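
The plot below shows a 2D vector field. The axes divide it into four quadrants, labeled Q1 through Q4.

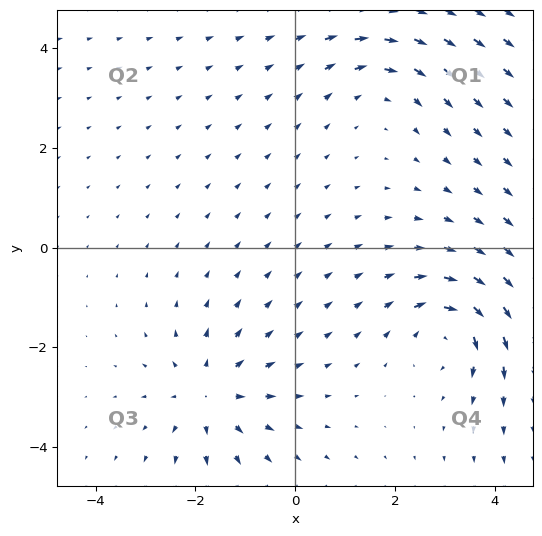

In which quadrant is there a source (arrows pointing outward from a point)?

The source sits at approximately (-1.7, -2.9), which lies in quadrant Q3. The divergence there is about +4, positive as expected for a source.

Q3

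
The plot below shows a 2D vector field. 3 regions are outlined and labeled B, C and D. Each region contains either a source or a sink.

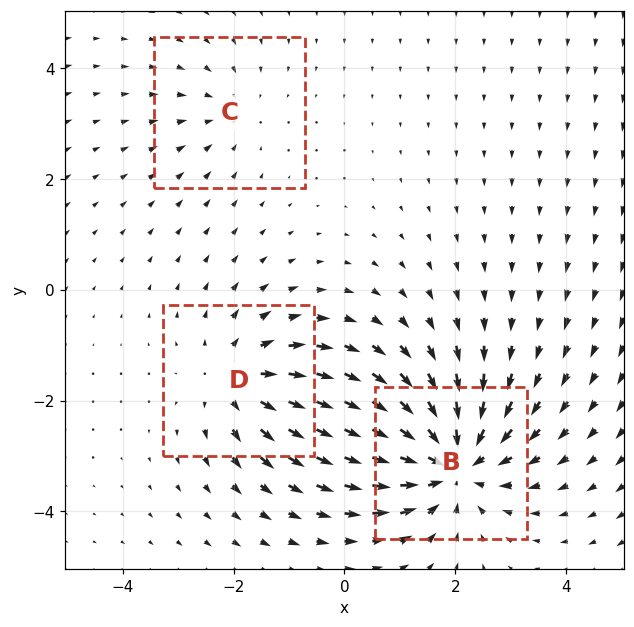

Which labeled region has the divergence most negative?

B

Divergence at each region's feature centre — B: about -5, C: about -2, D: about +3. Region B is most negative.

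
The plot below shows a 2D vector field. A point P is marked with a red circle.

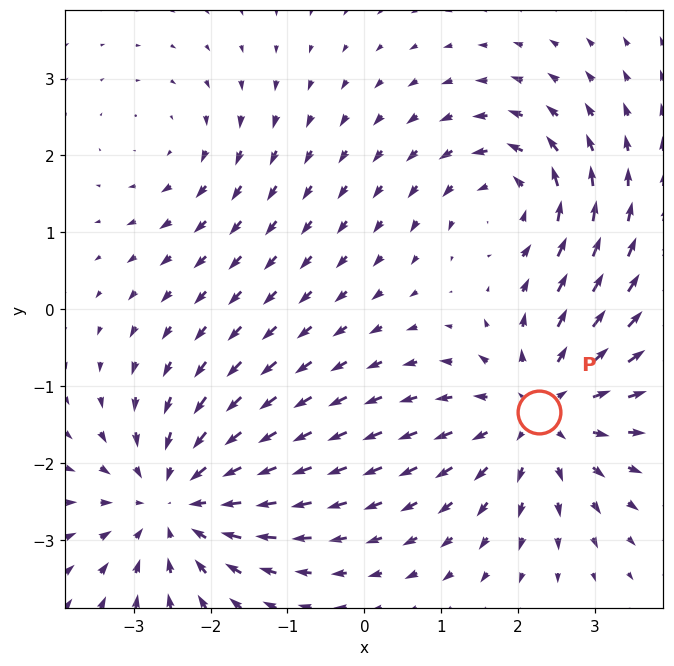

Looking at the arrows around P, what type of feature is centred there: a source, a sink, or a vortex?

At P (2.3, -1.3) the arrows spread outward. Divergence about +4, curl ≈0 — positive divergence with near-zero curl is a source.

source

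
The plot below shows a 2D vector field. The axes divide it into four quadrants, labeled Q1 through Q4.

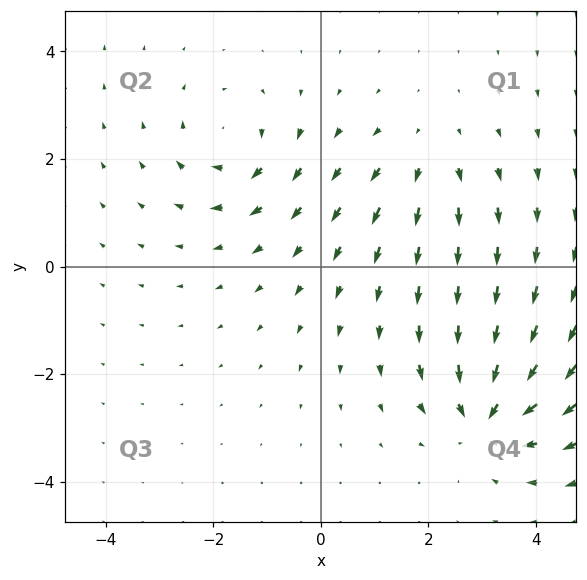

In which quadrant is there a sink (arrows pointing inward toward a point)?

Q4

The sink sits at approximately (3.1, -2.8), which lies in quadrant Q4. The divergence there is about -5, negative as expected for a sink.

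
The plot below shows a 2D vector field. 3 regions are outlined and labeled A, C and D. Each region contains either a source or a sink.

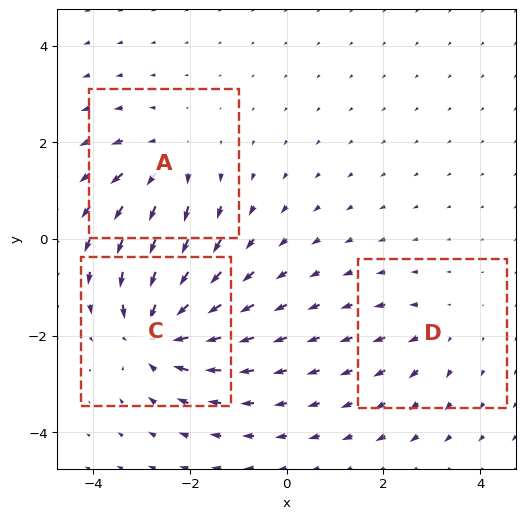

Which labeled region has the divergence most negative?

Divergence at each region's feature centre — A: about +4, C: about -6, D: about +2. Region C is most negative.

C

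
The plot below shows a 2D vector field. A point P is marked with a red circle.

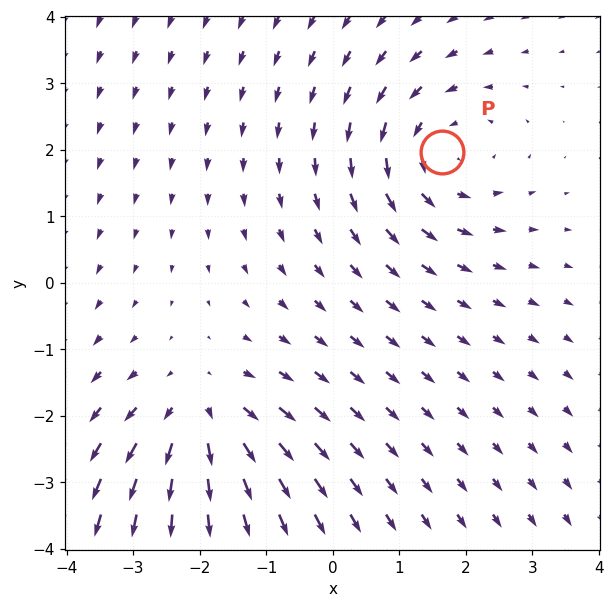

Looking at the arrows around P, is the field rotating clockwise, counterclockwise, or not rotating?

Near P at (1.6, 2.0) the arrows circulate counterclockwise. The curl (z-component) there is about +2; positive curl means counterclockwise rotation.

counterclockwise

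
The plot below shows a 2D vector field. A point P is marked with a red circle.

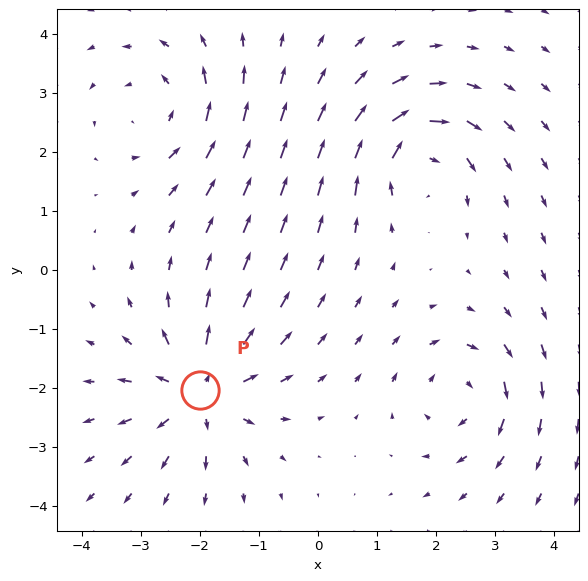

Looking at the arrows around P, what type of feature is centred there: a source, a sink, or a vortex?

source

At P (-2.0, -2.0) the arrows spread outward. Divergence about +6, curl ≈0 — positive divergence with near-zero curl is a source.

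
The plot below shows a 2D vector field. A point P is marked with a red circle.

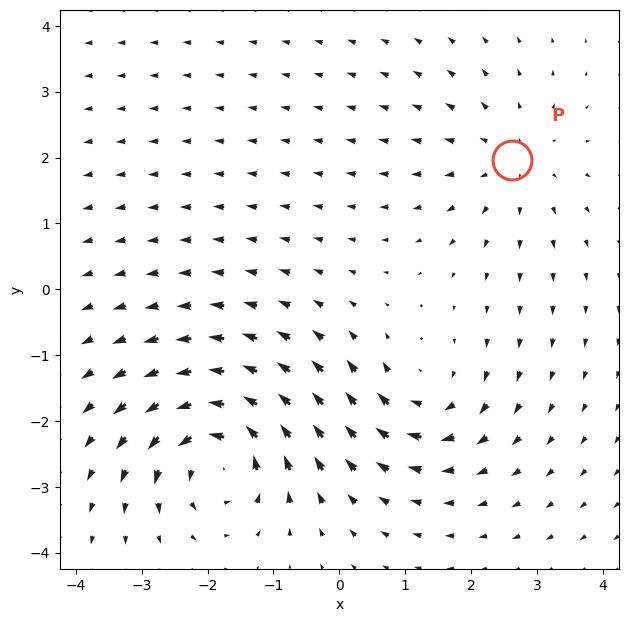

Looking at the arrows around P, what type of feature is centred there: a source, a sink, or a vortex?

At P (2.6, 2.0) the arrows spread outward. Divergence about +3, curl ≈0 — positive divergence with near-zero curl is a source.

source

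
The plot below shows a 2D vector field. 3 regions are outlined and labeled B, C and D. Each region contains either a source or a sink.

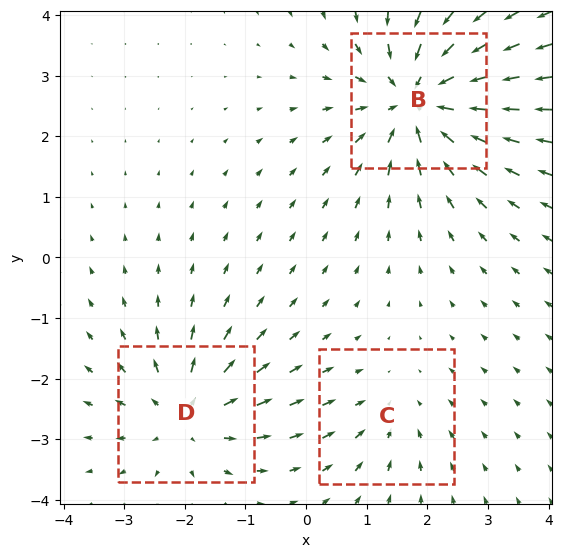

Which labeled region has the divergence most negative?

Divergence at each region's feature centre — B: about -5, C: about -2, D: about +3. Region B is most negative.

B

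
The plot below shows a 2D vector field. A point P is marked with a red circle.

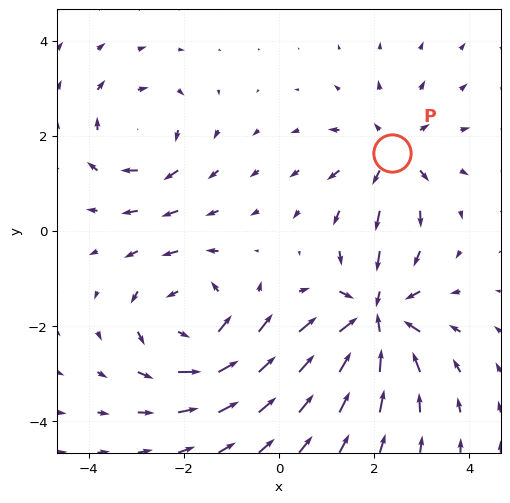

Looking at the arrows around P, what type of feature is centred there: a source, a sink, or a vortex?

source

At P (2.4, 1.6) the arrows spread outward. Divergence about +4, curl ≈0 — positive divergence with near-zero curl is a source.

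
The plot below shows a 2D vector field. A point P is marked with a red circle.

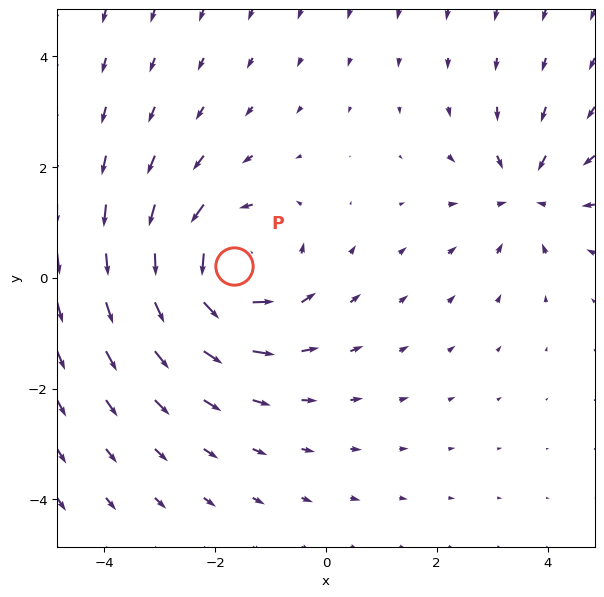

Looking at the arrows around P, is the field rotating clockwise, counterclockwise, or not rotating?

counterclockwise

Near P at (-1.7, 0.2) the arrows circulate counterclockwise. The curl (z-component) there is about +4; positive curl means counterclockwise rotation.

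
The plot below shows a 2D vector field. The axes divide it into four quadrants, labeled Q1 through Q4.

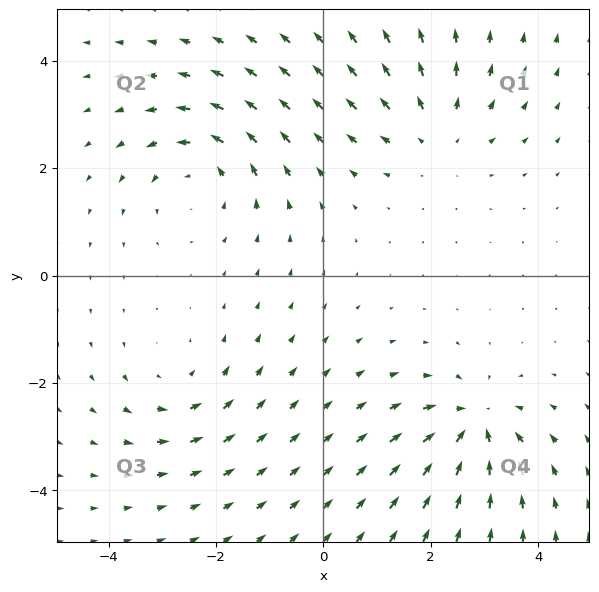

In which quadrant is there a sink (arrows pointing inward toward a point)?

The sink sits at approximately (2.8, -2.8), which lies in quadrant Q4. The divergence there is about -4, negative as expected for a sink.

Q4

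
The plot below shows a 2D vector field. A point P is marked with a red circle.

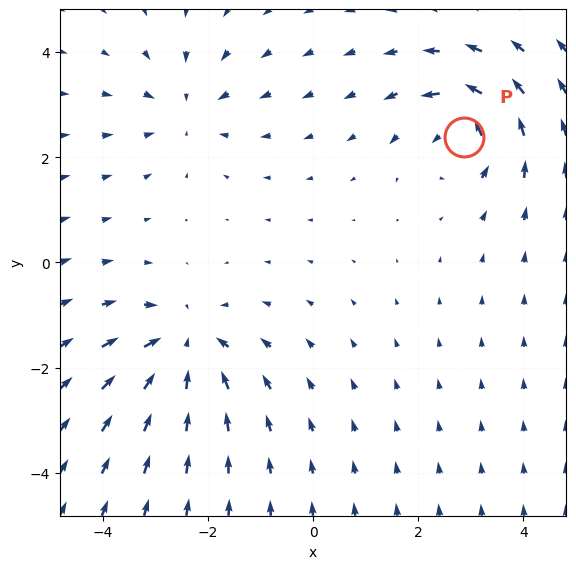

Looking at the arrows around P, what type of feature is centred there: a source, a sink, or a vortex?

At P (2.9, 2.4) the arrows circulate counterclockwise. Divergence ≈0, curl about +5 — near-zero divergence with nonzero curl is a vortex.

vortex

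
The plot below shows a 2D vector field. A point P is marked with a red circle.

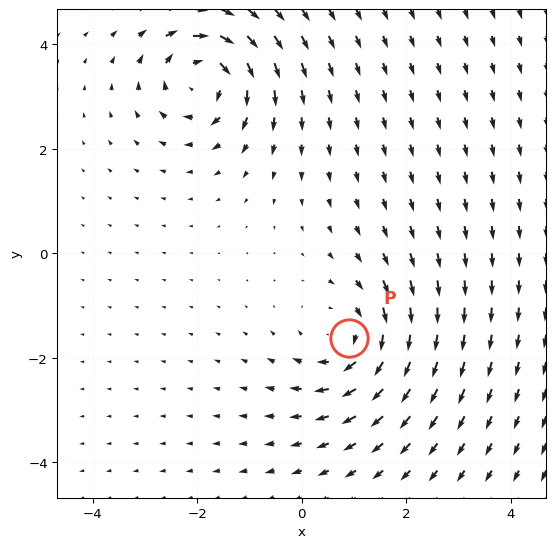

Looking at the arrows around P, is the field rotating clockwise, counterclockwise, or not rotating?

clockwise

Near P at (0.9, -1.6) the arrows circulate clockwise. The curl (z-component) there is about -4; negative curl means clockwise rotation.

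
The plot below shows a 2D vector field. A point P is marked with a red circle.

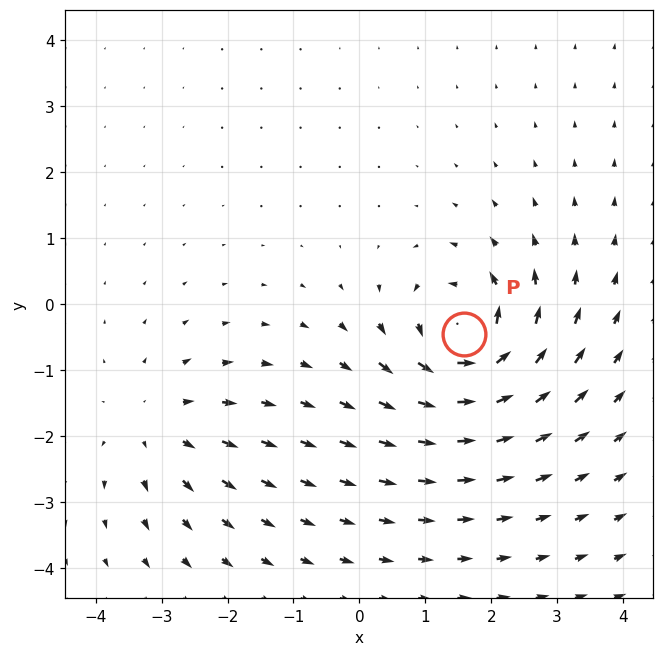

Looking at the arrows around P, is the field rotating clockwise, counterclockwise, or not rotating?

Near P at (1.6, -0.5) the arrows circulate counterclockwise. The curl (z-component) there is about +6; positive curl means counterclockwise rotation.

counterclockwise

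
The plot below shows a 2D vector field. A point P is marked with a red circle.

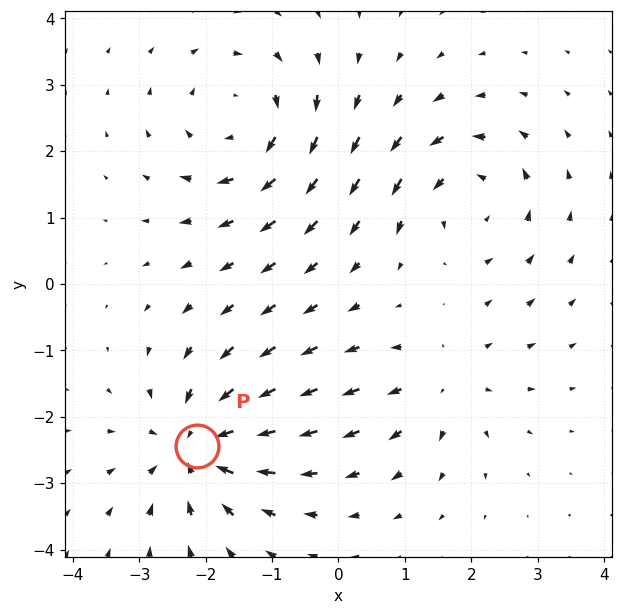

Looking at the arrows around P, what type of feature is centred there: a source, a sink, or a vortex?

sink

At P (-2.1, -2.4) the arrows converge inward. Divergence about -6, curl ≈0 — negative divergence with near-zero curl is a sink.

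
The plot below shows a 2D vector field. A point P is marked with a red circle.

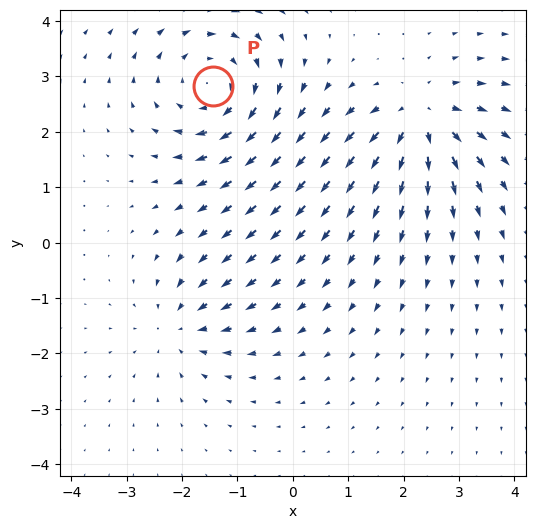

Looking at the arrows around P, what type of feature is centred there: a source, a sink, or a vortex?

At P (-1.4, 2.8) the arrows circulate clockwise. Divergence ≈0, curl about -4 — near-zero divergence with nonzero curl is a vortex.

vortex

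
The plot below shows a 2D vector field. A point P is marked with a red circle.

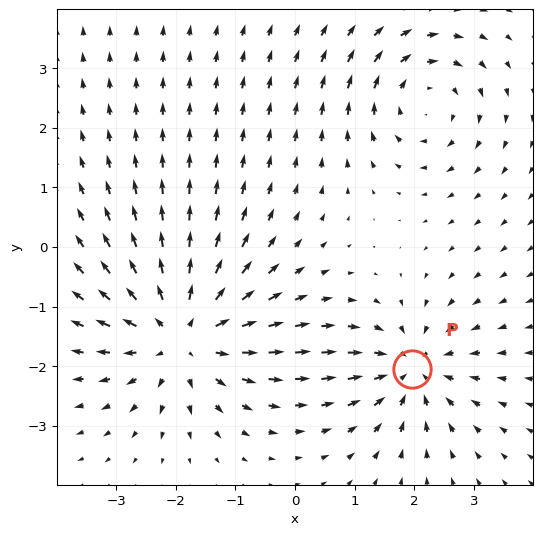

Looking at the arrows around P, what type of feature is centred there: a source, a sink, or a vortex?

sink

At P (2.0, -2.0) the arrows converge inward. Divergence about -4, curl ≈0 — negative divergence with near-zero curl is a sink.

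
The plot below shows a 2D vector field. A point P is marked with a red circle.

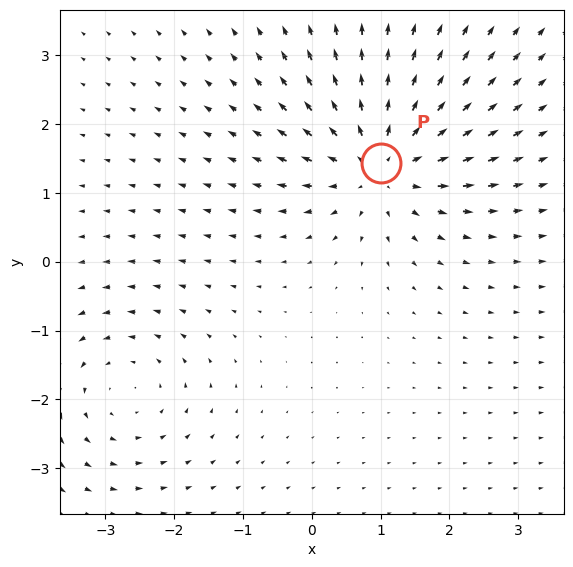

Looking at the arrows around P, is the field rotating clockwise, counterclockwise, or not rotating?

not rotating

Near P at (1.0, 1.4) the arrows show no circulation. The curl there is ≈0.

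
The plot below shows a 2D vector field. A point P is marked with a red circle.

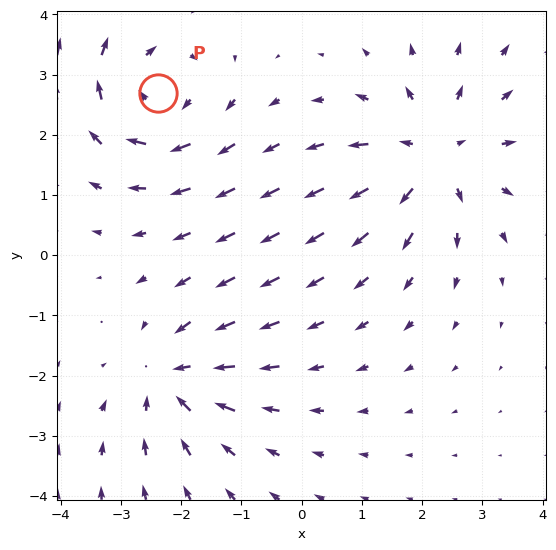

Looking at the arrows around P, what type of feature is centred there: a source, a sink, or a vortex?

vortex

At P (-2.4, 2.7) the arrows circulate clockwise. Divergence ≈0, curl about -5 — near-zero divergence with nonzero curl is a vortex.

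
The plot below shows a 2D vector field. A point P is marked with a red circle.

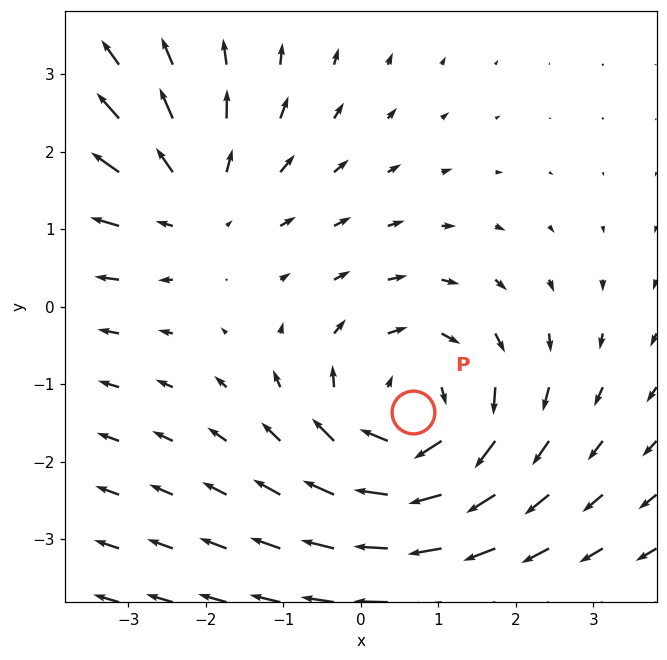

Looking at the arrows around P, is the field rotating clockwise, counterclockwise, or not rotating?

clockwise

Near P at (0.7, -1.4) the arrows circulate clockwise. The curl (z-component) there is about -3; negative curl means clockwise rotation.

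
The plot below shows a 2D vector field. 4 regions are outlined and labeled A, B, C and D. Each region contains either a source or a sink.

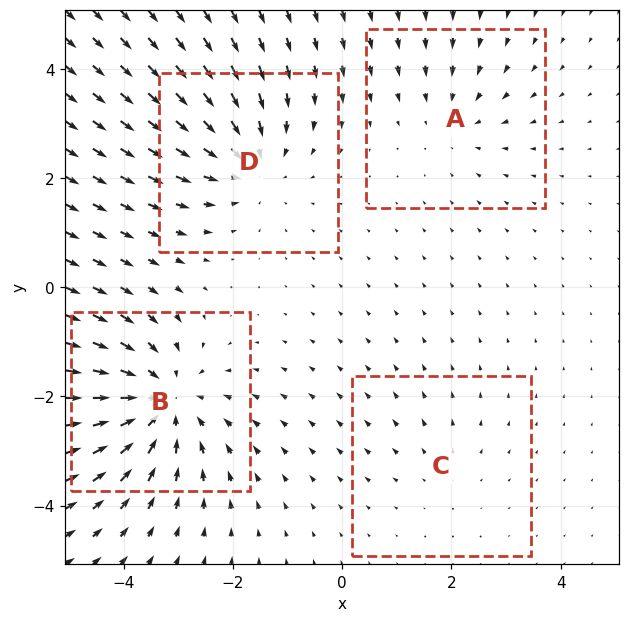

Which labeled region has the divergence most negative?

B

Divergence at each region's feature centre — A: about -3, B: about -6, C: about +2, D: about -5. Region B is most negative.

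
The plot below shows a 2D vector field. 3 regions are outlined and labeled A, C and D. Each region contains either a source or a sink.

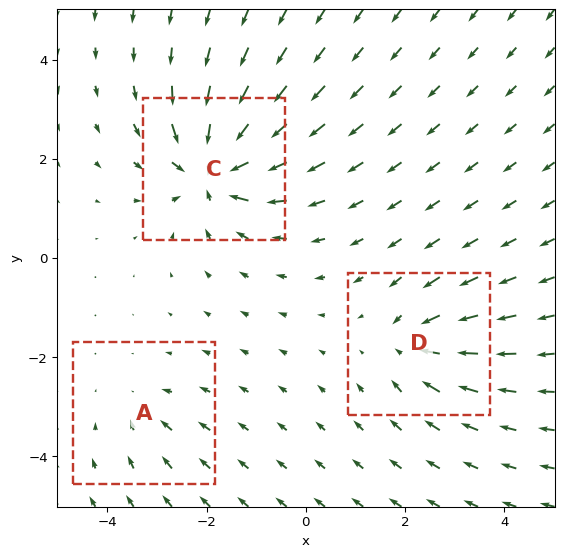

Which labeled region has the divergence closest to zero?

Divergence at each region's feature centre — A: about -2, C: about -7, D: about -4. Region A is closest to zero.

A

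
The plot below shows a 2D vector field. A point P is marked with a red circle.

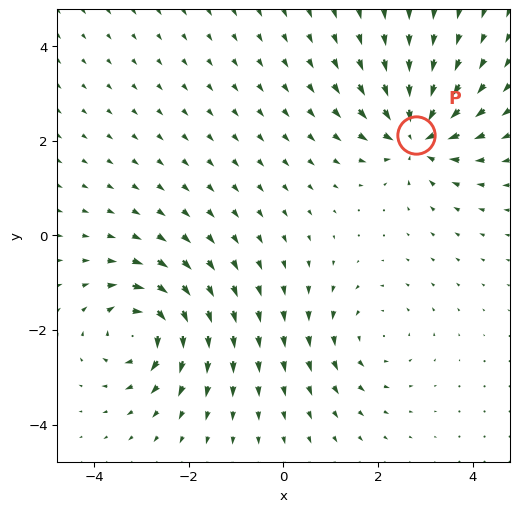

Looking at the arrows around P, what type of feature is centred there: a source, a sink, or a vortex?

sink

At P (2.8, 2.1) the arrows converge inward. Divergence about -7, curl ≈0 — negative divergence with near-zero curl is a sink.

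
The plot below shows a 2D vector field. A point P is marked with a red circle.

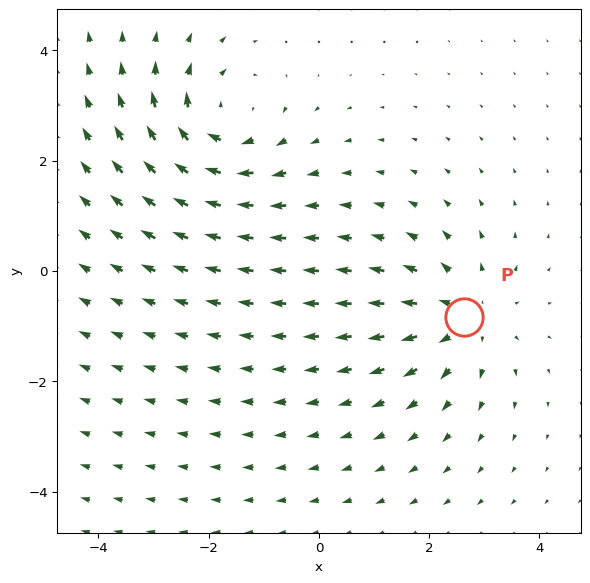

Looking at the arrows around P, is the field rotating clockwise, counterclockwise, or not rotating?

Near P at (2.6, -0.8) the arrows show no circulation. The curl there is ≈0.

not rotating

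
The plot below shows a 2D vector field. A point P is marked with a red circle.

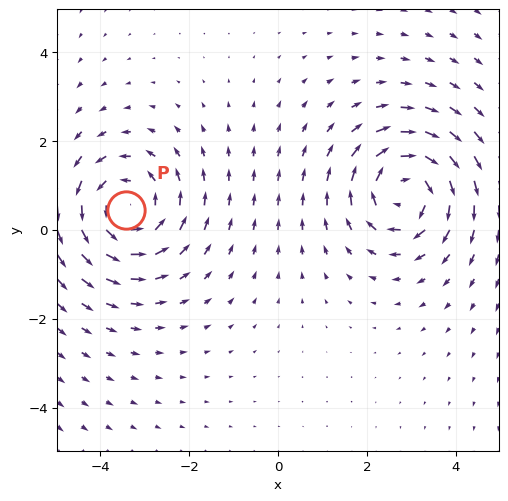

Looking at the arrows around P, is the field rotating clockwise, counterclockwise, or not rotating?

Near P at (-3.4, 0.5) the arrows circulate counterclockwise. The curl (z-component) there is about +4; positive curl means counterclockwise rotation.

counterclockwise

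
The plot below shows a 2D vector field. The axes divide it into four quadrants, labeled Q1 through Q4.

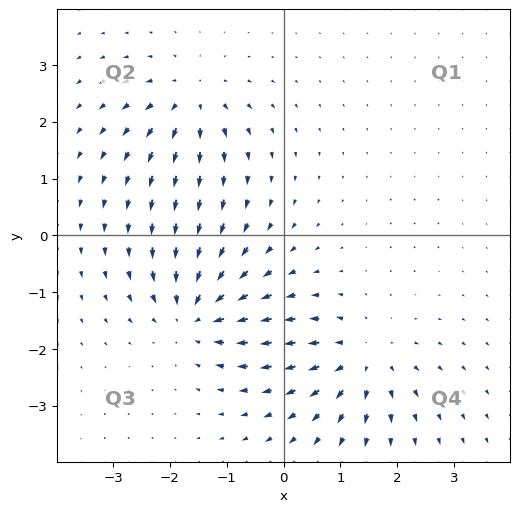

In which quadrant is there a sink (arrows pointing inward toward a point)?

The sink sits at approximately (-1.6, -1.4), which lies in quadrant Q3. The divergence there is about -6, negative as expected for a sink.

Q3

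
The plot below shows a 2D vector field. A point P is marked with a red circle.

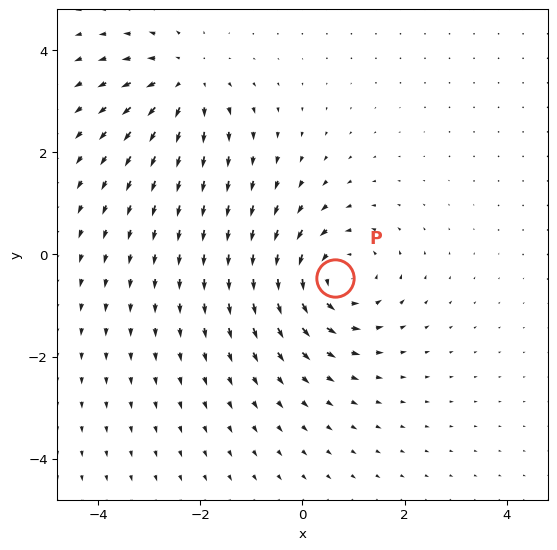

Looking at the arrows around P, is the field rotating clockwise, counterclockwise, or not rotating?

counterclockwise

Near P at (0.6, -0.5) the arrows circulate counterclockwise. The curl (z-component) there is about +4; positive curl means counterclockwise rotation.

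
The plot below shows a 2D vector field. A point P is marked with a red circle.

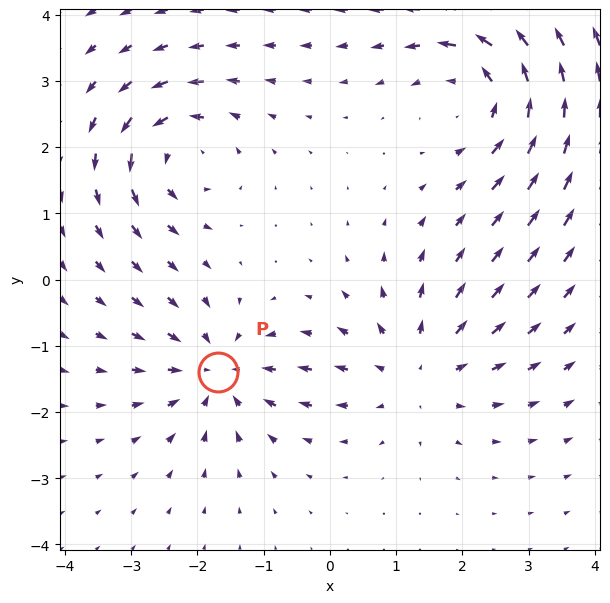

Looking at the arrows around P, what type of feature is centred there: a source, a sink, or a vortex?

At P (-1.7, -1.4) the arrows converge inward. Divergence about -4, curl ≈0 — negative divergence with near-zero curl is a sink.

sink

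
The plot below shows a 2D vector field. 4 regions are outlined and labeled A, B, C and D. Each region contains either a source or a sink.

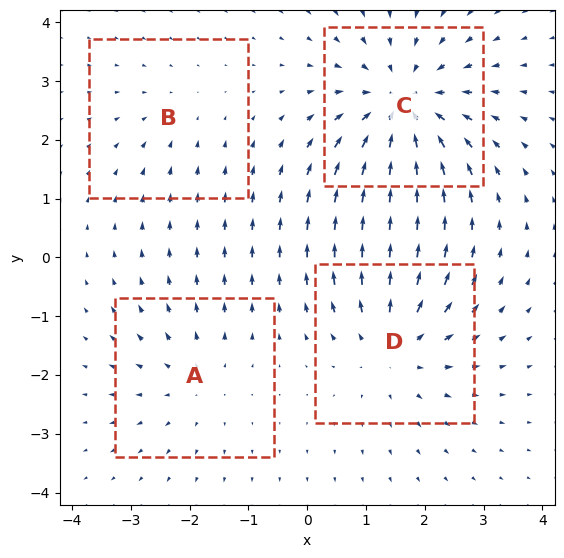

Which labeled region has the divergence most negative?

C

Divergence at each region's feature centre — A: about +3, B: about -2, C: about -6, D: about +4. Region C is most negative.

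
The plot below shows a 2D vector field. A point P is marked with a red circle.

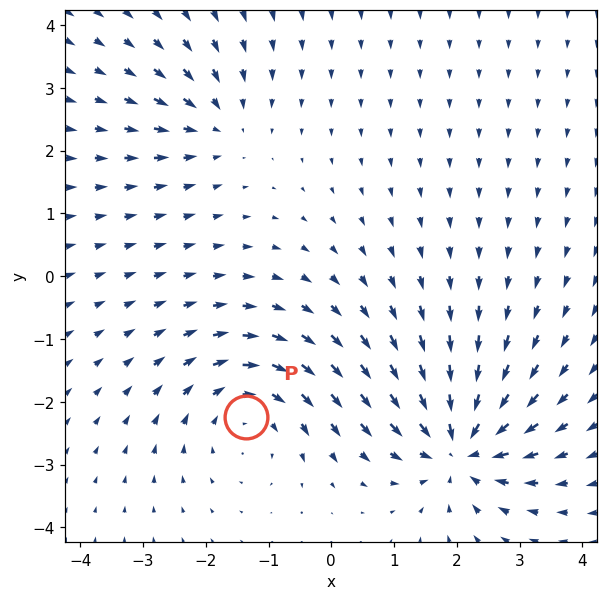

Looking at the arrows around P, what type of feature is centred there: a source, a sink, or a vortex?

At P (-1.4, -2.2) the arrows circulate clockwise. Divergence ≈0, curl about -4 — near-zero divergence with nonzero curl is a vortex.

vortex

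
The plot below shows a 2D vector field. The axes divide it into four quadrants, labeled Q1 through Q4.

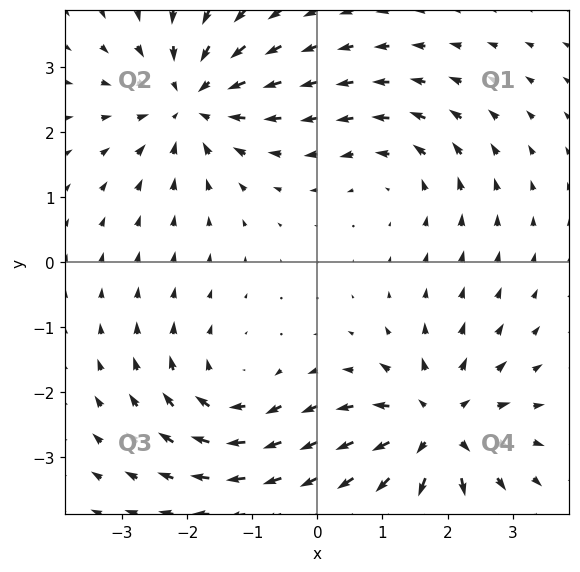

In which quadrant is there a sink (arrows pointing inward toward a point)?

Q2

The sink sits at approximately (-1.9, 2.5), which lies in quadrant Q2. The divergence there is about -5, negative as expected for a sink.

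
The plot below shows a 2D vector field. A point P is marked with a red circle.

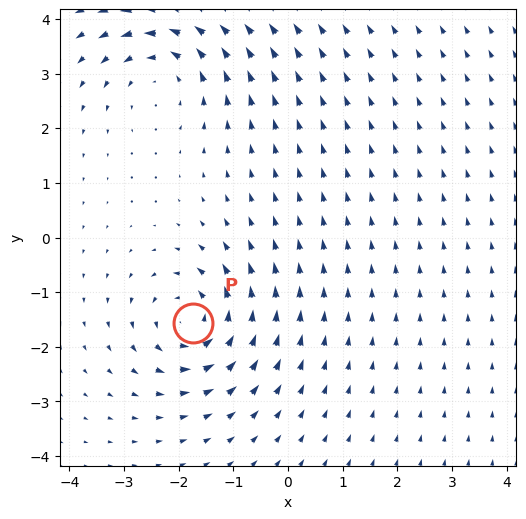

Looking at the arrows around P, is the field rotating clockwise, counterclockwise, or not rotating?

Near P at (-1.7, -1.6) the arrows circulate counterclockwise. The curl (z-component) there is about +5; positive curl means counterclockwise rotation.

counterclockwise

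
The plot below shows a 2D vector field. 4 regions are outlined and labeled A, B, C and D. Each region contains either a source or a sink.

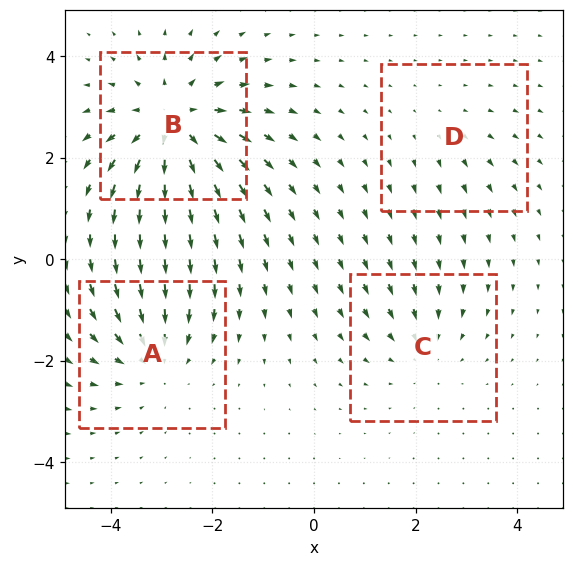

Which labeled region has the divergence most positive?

B

Divergence at each region's feature centre — A: about -4, B: about +6, C: about -3, D: about +2. Region B is most positive.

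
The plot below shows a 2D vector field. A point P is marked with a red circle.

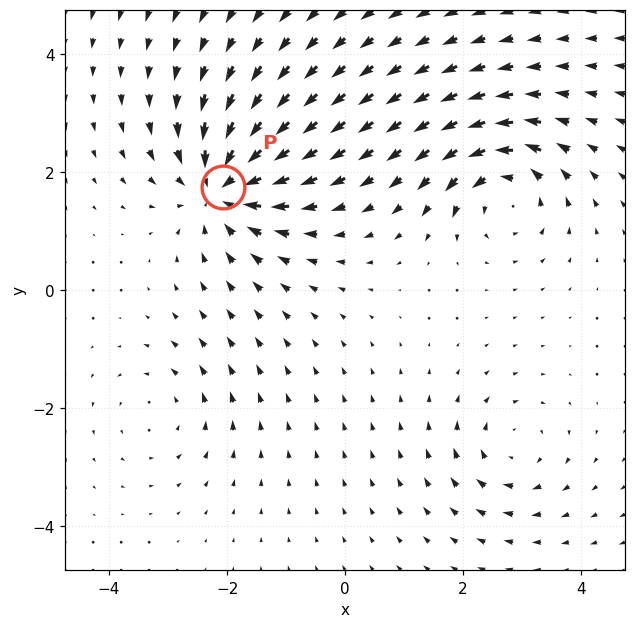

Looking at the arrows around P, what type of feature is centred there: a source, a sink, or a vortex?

sink

At P (-2.1, 1.7) the arrows converge inward. Divergence about -6, curl ≈0 — negative divergence with near-zero curl is a sink.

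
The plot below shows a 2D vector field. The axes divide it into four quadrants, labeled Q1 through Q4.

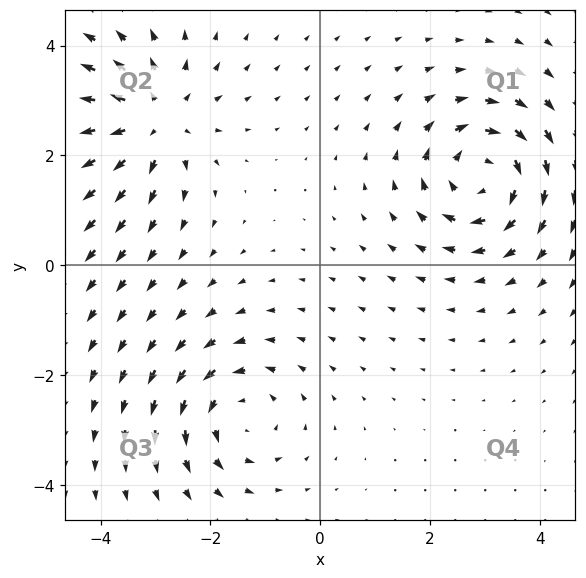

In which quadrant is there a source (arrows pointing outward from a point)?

The source sits at approximately (-3.0, 2.6), which lies in quadrant Q2. The divergence there is about +4, positive as expected for a source.

Q2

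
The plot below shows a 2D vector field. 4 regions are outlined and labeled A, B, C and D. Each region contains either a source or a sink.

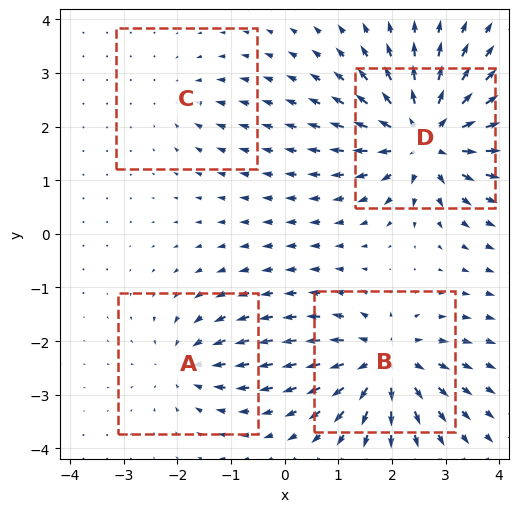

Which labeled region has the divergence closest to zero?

Divergence at each region's feature centre — A: about -4, B: about +7, C: about -2, D: about +8. Region C is closest to zero.

C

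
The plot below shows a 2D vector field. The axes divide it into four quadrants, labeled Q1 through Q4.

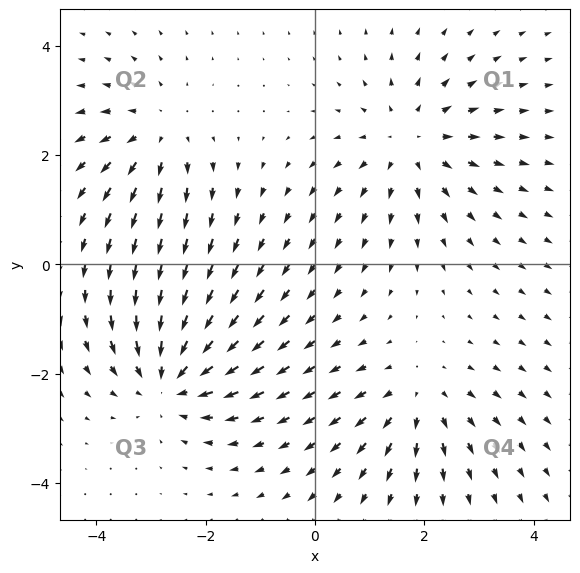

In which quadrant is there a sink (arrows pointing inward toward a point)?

The sink sits at approximately (-2.7, -2.1), which lies in quadrant Q3. The divergence there is about -5, negative as expected for a sink.

Q3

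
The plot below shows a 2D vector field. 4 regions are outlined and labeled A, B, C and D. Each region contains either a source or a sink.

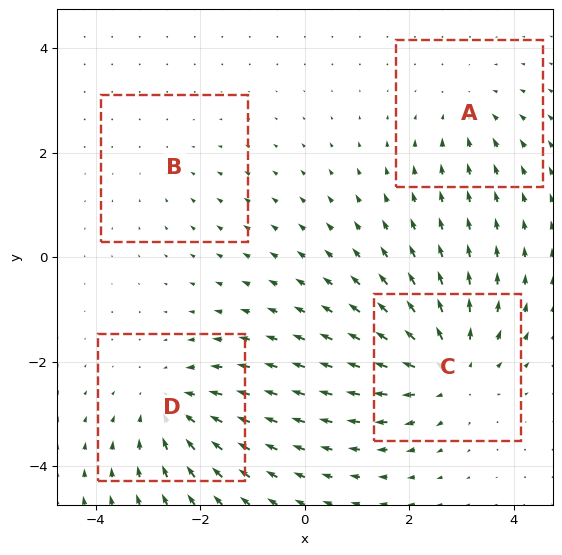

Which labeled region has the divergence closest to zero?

Divergence at each region's feature centre — A: about -3, B: about -2, C: about +6, D: about -5. Region B is closest to zero.

B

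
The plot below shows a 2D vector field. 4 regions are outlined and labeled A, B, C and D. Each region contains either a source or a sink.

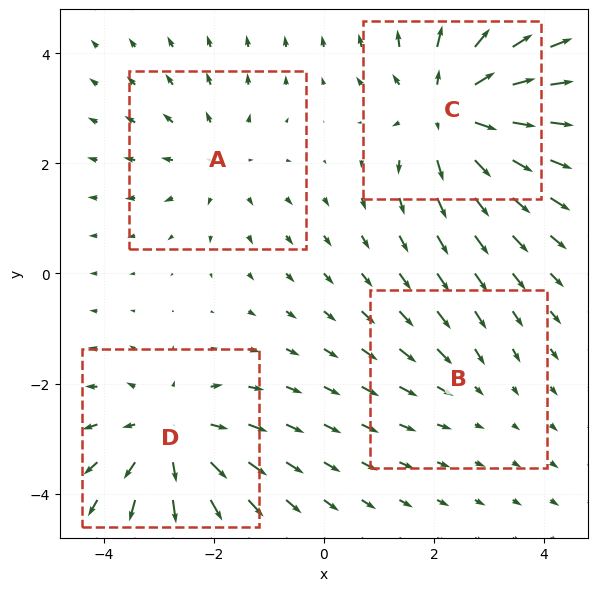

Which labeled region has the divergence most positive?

Divergence at each region's feature centre — A: about +3, B: about -2, C: about +6, D: about +4. Region C is most positive.

C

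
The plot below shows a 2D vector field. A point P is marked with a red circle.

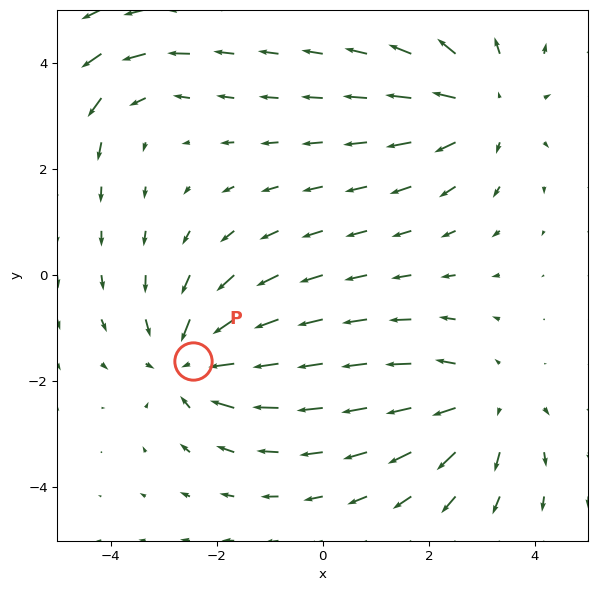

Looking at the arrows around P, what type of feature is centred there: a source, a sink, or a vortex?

sink

At P (-2.5, -1.6) the arrows converge inward. Divergence about -5, curl ≈0 — negative divergence with near-zero curl is a sink.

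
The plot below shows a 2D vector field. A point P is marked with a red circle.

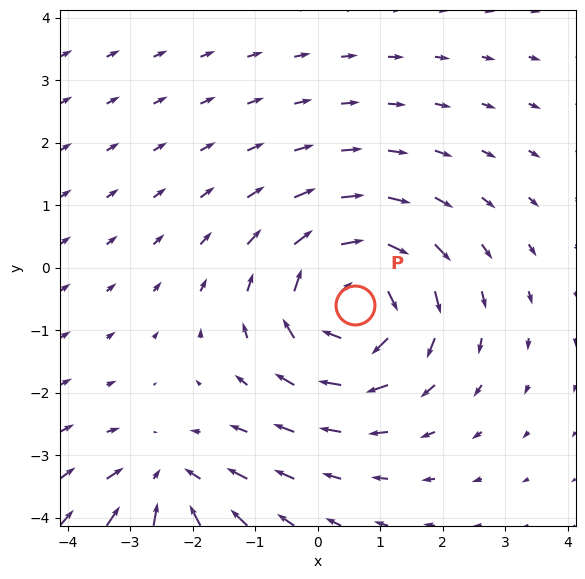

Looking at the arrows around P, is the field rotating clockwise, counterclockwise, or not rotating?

Near P at (0.6, -0.6) the arrows circulate clockwise. The curl (z-component) there is about -5; negative curl means clockwise rotation.

clockwise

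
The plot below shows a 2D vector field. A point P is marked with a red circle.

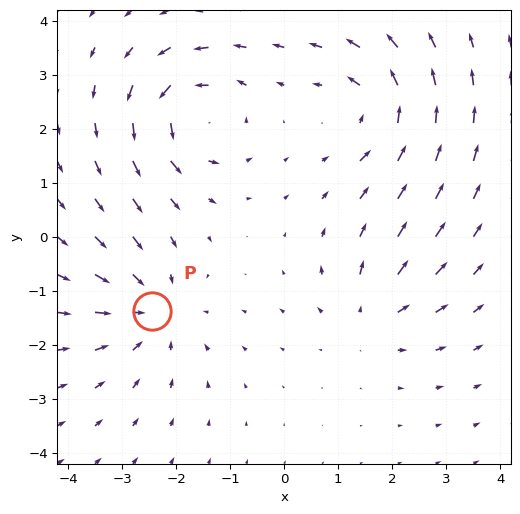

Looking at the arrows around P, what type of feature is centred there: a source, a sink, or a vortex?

At P (-2.4, -1.4) the arrows converge inward. Divergence about -3, curl ≈0 — negative divergence with near-zero curl is a sink.

sink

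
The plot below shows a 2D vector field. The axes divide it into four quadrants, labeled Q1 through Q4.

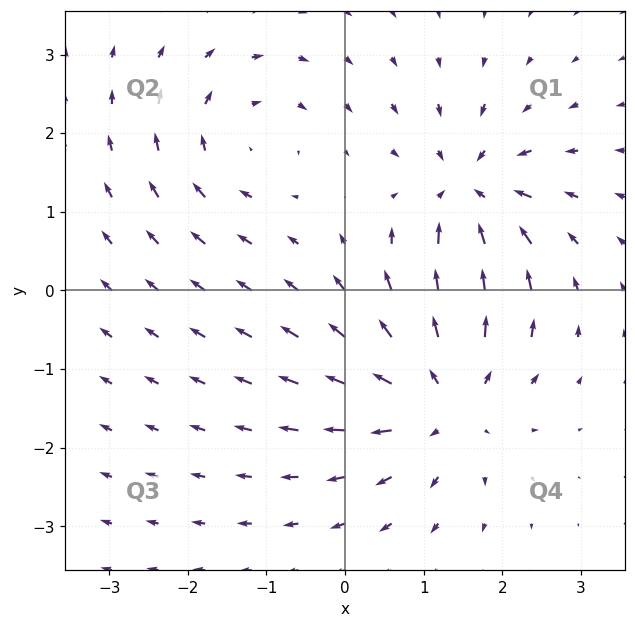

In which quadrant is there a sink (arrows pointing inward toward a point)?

Q1

The sink sits at approximately (1.6, 1.2), which lies in quadrant Q1. The divergence there is about -5, negative as expected for a sink.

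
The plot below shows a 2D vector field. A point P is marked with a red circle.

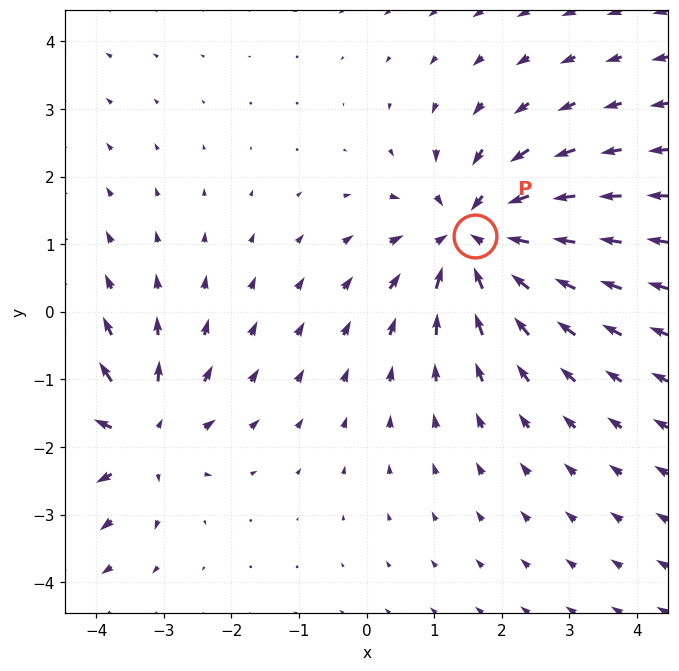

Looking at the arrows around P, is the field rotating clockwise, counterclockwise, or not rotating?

Near P at (1.6, 1.1) the arrows show no circulation. The curl there is ≈0.

not rotating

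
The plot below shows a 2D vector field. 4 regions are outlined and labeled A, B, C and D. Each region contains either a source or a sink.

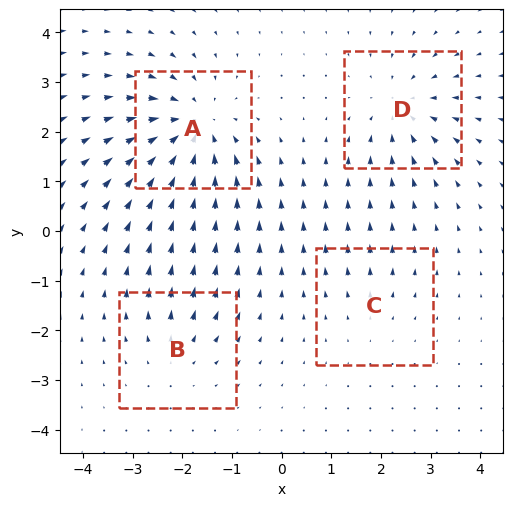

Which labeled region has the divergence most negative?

A

Divergence at each region's feature centre — A: about -7, B: about +3, C: about +2, D: about -5. Region A is most negative.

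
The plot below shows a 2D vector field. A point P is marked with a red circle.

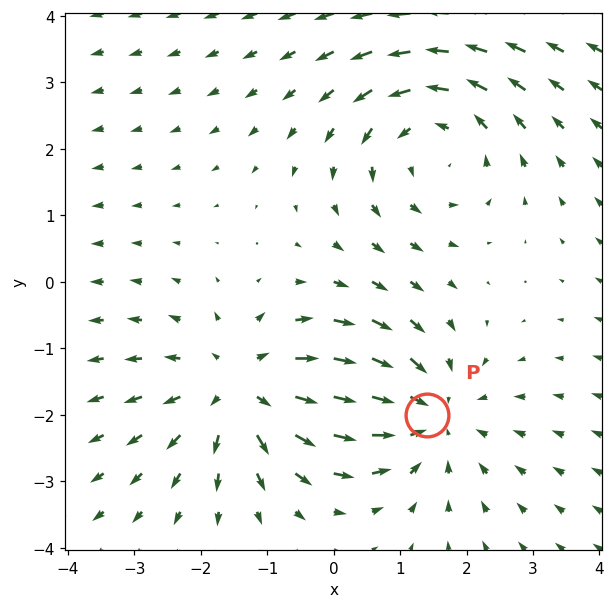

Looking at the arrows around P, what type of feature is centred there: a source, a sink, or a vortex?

sink

At P (1.4, -2.0) the arrows converge inward. Divergence about -2, curl ≈0 — negative divergence with near-zero curl is a sink.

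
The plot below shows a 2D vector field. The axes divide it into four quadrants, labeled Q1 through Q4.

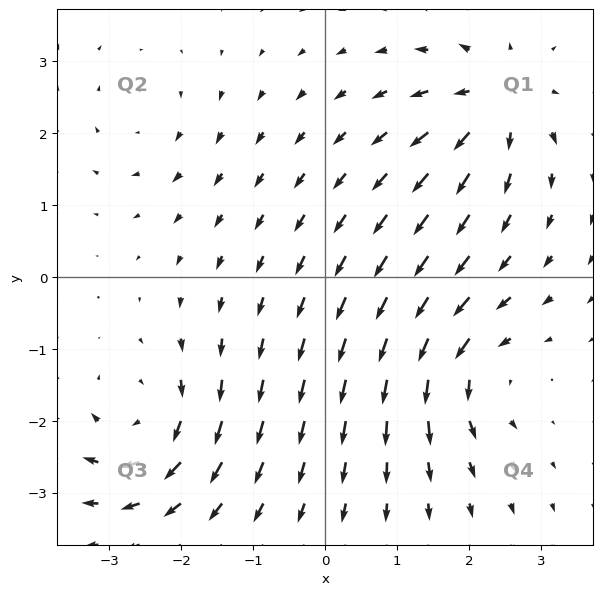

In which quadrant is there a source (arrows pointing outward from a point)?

Q1

The source sits at approximately (2.4, 2.4), which lies in quadrant Q1. The divergence there is about +7, positive as expected for a source.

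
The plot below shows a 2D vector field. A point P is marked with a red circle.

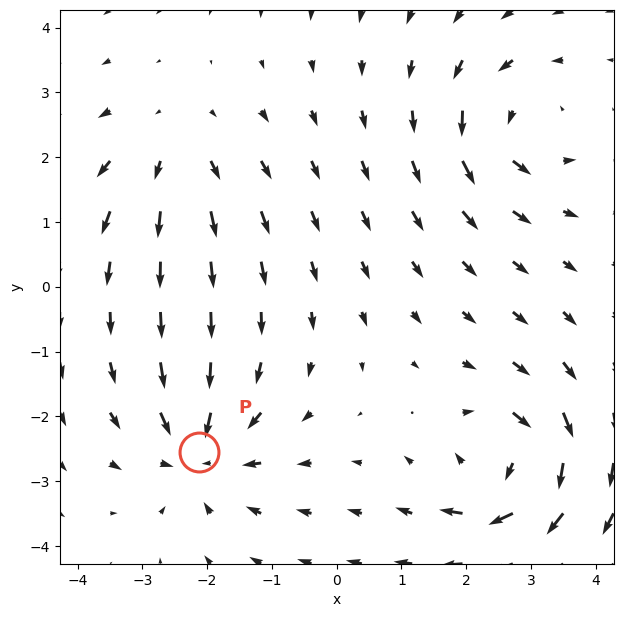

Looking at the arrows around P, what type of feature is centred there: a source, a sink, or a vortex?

sink

At P (-2.1, -2.5) the arrows converge inward. Divergence about -5, curl ≈0 — negative divergence with near-zero curl is a sink.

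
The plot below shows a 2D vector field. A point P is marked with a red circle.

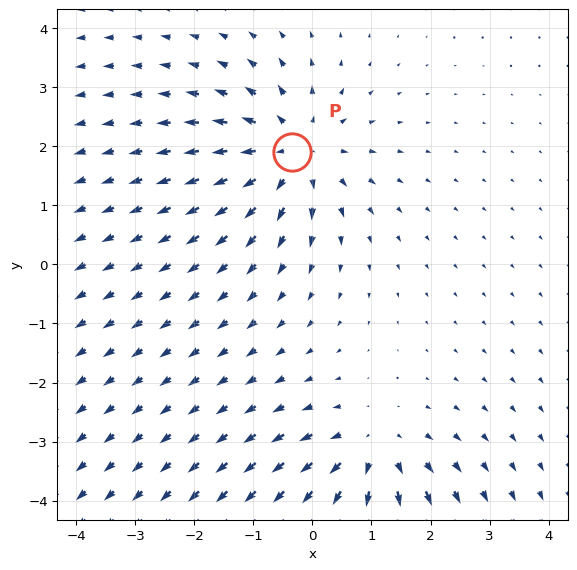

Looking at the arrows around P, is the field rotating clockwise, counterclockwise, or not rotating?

not rotating

Near P at (-0.3, 1.9) the arrows show no circulation. The curl there is ≈0.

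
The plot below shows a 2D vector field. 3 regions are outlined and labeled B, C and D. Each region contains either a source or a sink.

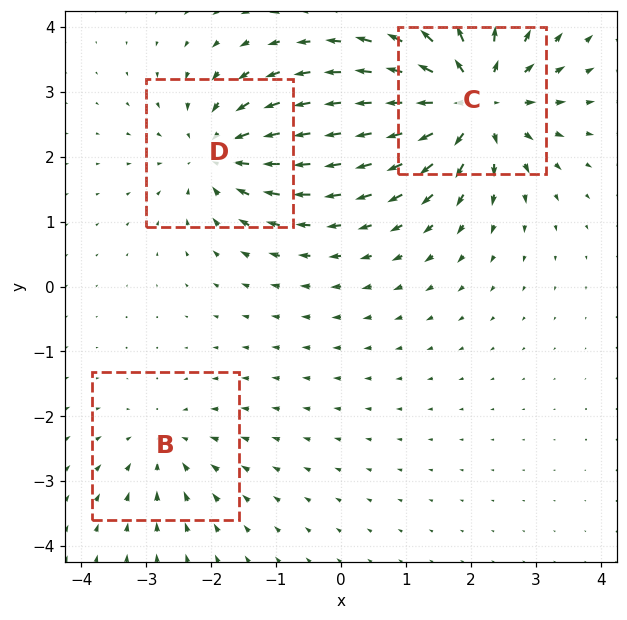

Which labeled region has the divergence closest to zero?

B

Divergence at each region's feature centre — B: about -2, C: about +6, D: about -4. Region B is closest to zero.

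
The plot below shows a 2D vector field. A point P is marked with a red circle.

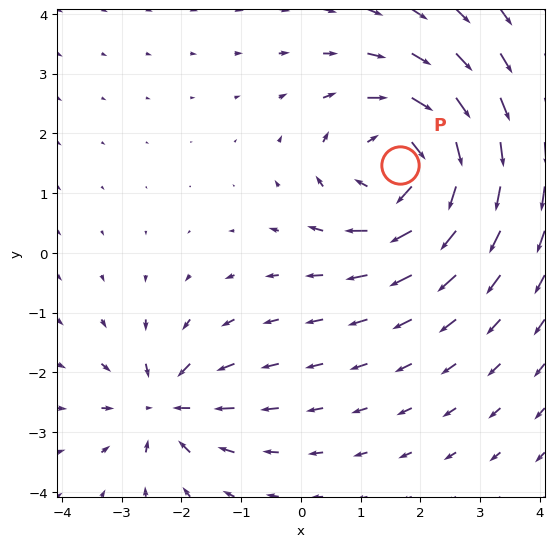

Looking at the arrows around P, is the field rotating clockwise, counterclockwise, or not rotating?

clockwise

Near P at (1.7, 1.5) the arrows circulate clockwise. The curl (z-component) there is about -5; negative curl means clockwise rotation.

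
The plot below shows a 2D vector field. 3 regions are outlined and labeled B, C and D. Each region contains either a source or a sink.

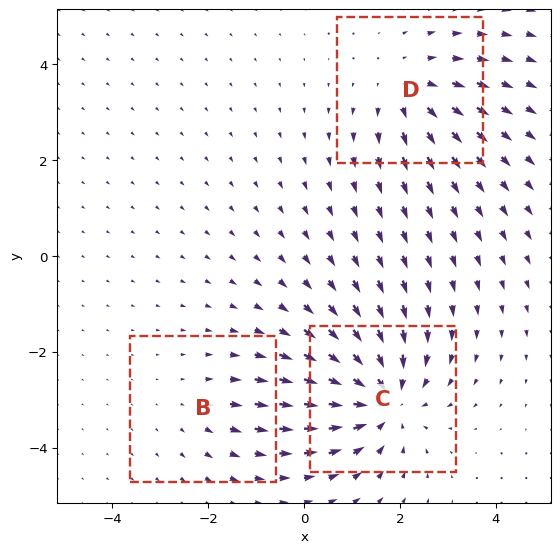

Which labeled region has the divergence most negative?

Divergence at each region's feature centre — B: about +2, C: about -5, D: about +3. Region C is most negative.

C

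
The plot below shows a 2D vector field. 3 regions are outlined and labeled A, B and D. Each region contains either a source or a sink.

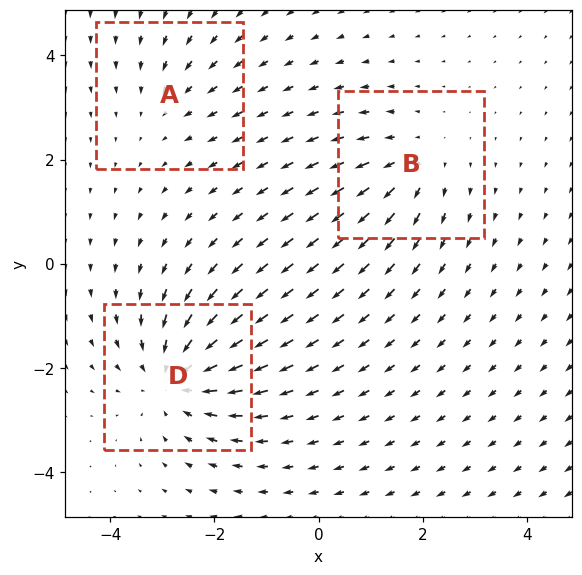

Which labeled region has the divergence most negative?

Divergence at each region's feature centre — A: about -2, B: about +3, D: about -4. Region D is most negative.

D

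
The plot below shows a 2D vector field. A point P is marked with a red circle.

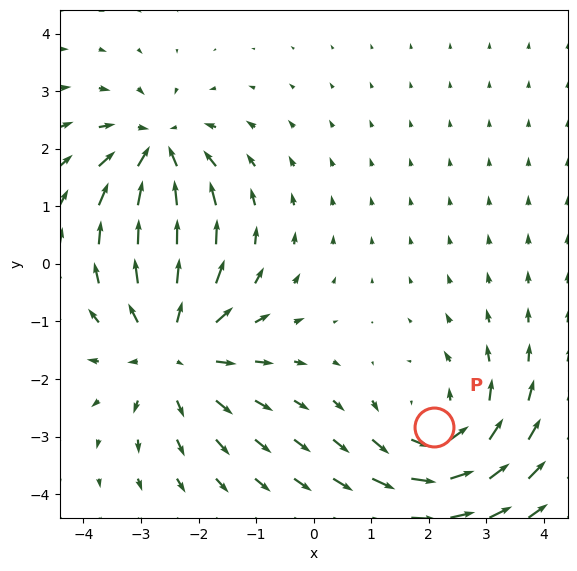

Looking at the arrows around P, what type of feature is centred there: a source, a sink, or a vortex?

At P (2.1, -2.8) the arrows circulate counterclockwise. Divergence ≈0, curl about +3 — near-zero divergence with nonzero curl is a vortex.

vortex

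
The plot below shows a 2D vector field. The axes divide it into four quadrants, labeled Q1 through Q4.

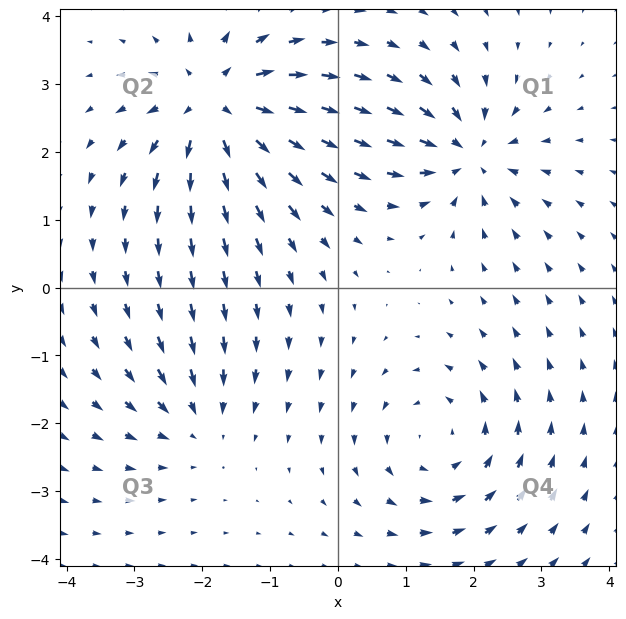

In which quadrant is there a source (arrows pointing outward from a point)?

The source sits at approximately (-1.8, 2.7), which lies in quadrant Q2. The divergence there is about +6, positive as expected for a source.

Q2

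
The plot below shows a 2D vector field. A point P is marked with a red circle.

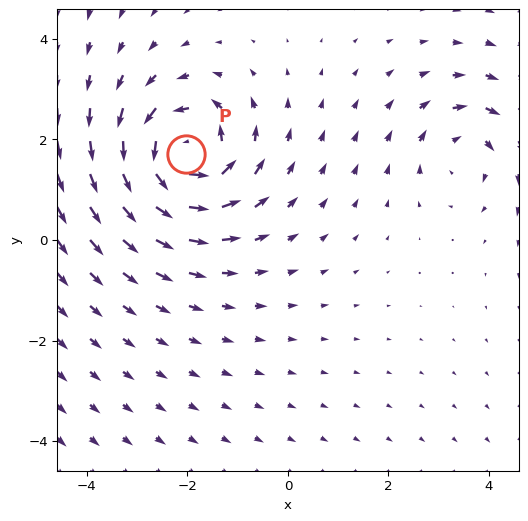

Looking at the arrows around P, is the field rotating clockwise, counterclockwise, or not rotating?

Near P at (-2.0, 1.7) the arrows circulate counterclockwise. The curl (z-component) there is about +6; positive curl means counterclockwise rotation.

counterclockwise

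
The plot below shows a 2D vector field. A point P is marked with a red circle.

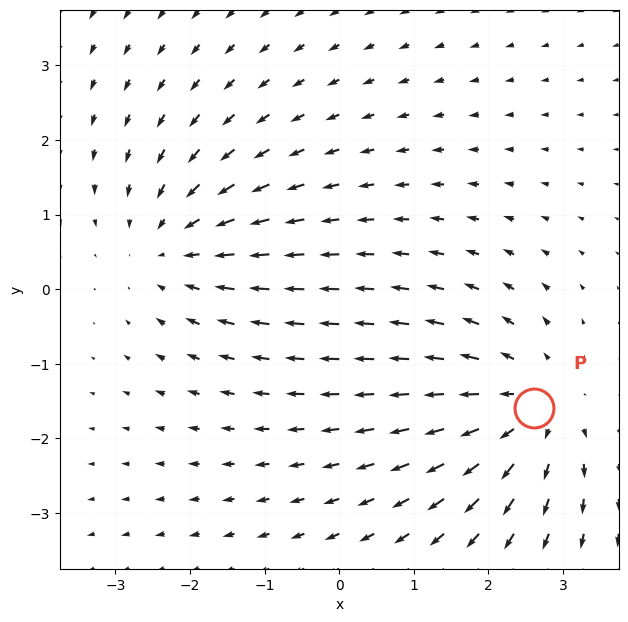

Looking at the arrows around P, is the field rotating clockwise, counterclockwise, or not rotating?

not rotating

Near P at (2.6, -1.6) the arrows show no circulation. The curl there is ≈0.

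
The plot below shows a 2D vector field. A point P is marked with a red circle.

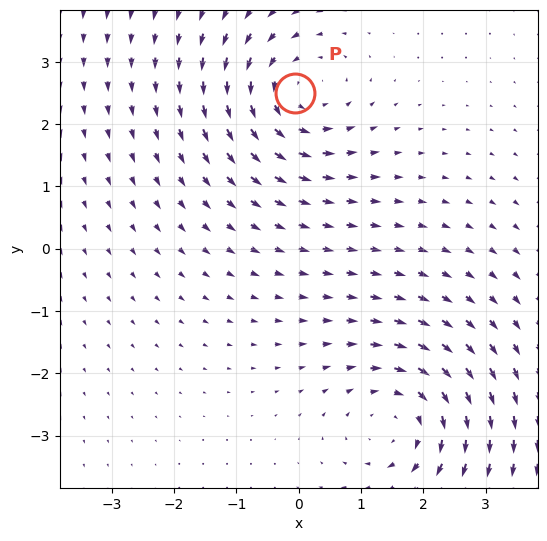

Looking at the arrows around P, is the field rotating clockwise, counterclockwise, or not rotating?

counterclockwise

Near P at (-0.1, 2.5) the arrows circulate counterclockwise. The curl (z-component) there is about +3; positive curl means counterclockwise rotation.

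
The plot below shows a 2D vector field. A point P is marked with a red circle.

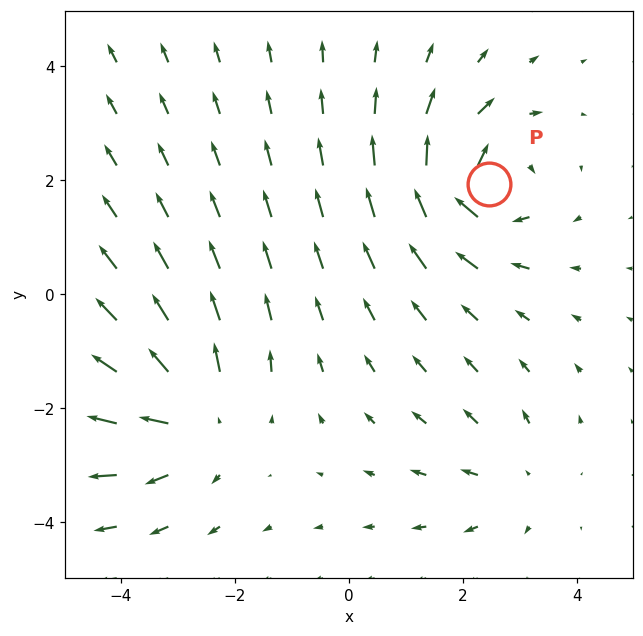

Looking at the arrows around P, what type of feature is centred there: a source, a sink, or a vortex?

vortex

At P (2.5, 1.9) the arrows circulate clockwise. Divergence ≈0, curl about -6 — near-zero divergence with nonzero curl is a vortex.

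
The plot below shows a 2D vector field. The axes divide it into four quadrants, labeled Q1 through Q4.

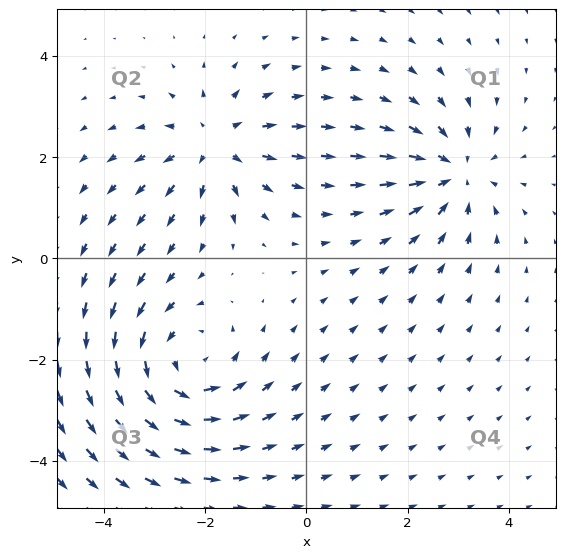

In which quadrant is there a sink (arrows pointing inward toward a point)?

Q1

The sink sits at approximately (2.9, 1.7), which lies in quadrant Q1. The divergence there is about -4, negative as expected for a sink.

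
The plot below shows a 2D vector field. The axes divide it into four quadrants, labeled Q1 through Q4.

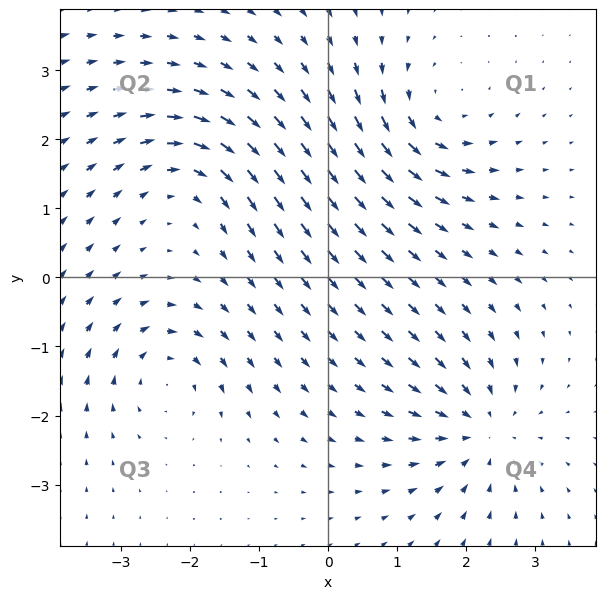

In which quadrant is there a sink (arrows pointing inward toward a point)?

Q4

The sink sits at approximately (2.2, -2.2), which lies in quadrant Q4. The divergence there is about -4, negative as expected for a sink.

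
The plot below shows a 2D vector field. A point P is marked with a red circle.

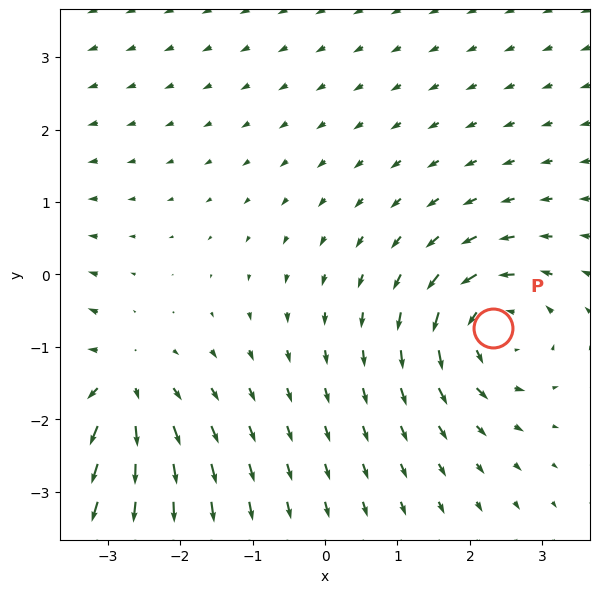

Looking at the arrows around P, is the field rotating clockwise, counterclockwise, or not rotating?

Near P at (2.3, -0.7) the arrows circulate counterclockwise. The curl (z-component) there is about +4; positive curl means counterclockwise rotation.

counterclockwise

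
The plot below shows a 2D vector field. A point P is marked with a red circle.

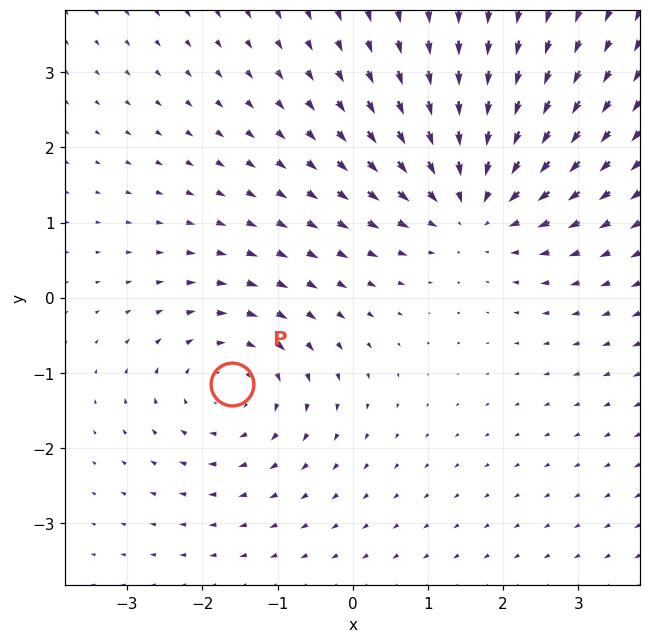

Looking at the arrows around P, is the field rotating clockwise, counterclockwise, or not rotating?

Near P at (-1.6, -1.1) the arrows circulate clockwise. The curl (z-component) there is about -3; negative curl means clockwise rotation.

clockwise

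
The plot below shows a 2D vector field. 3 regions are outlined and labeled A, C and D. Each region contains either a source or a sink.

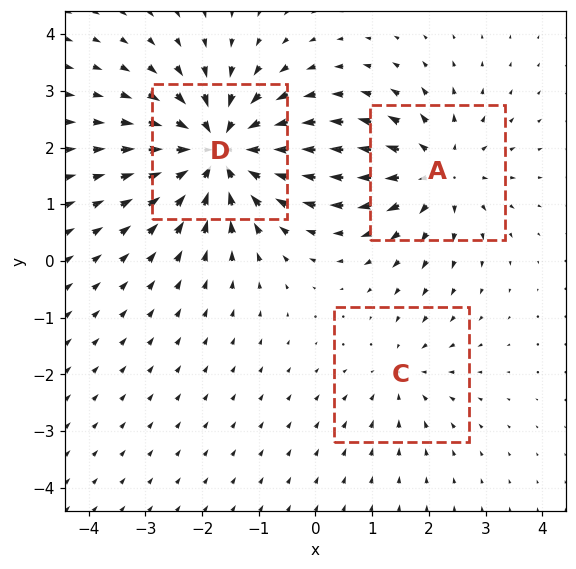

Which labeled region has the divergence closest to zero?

C

Divergence at each region's feature centre — A: about +4, C: about -2, D: about -5. Region C is closest to zero.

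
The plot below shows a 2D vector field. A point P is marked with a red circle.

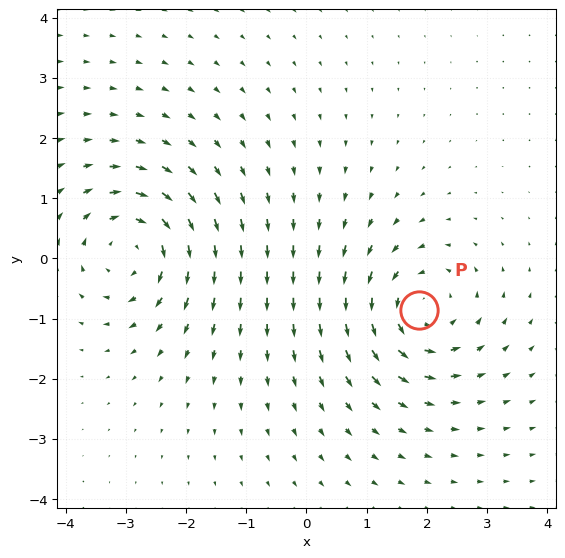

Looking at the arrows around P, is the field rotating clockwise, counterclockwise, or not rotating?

Near P at (1.9, -0.9) the arrows circulate counterclockwise. The curl (z-component) there is about +3; positive curl means counterclockwise rotation.

counterclockwise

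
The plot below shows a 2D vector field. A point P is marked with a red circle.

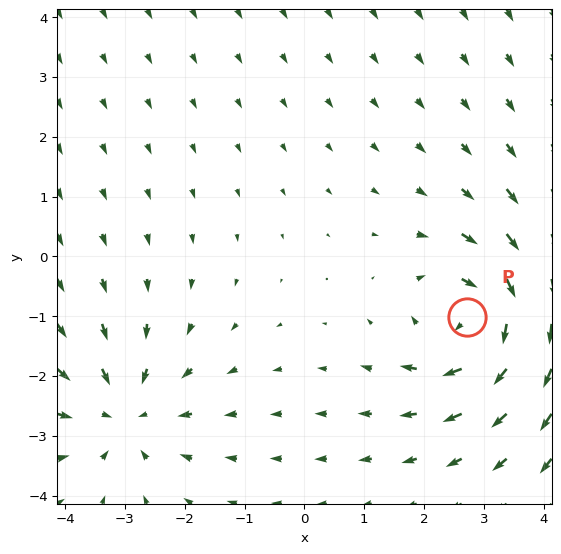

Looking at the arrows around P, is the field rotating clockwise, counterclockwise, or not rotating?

clockwise

Near P at (2.7, -1.0) the arrows circulate clockwise. The curl (z-component) there is about -5; negative curl means clockwise rotation.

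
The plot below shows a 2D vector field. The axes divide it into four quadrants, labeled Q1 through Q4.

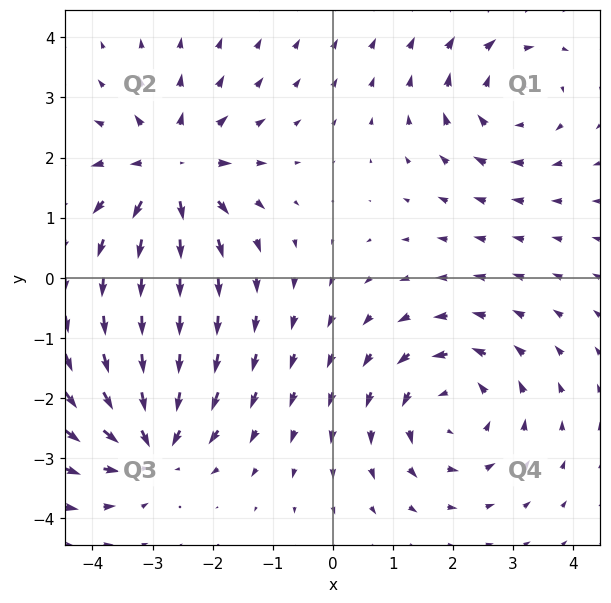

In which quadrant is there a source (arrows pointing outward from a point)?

The source sits at approximately (-2.7, 1.8), which lies in quadrant Q2. The divergence there is about +5, positive as expected for a source.

Q2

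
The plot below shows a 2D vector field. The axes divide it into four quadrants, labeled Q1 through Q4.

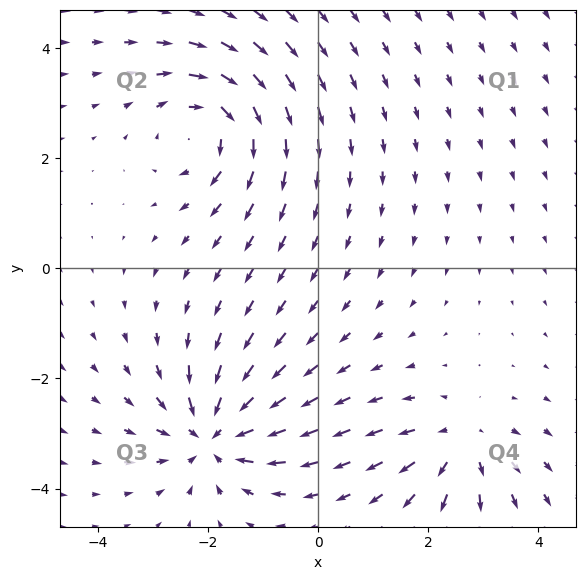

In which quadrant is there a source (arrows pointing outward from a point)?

The source sits at approximately (2.6, -3.2), which lies in quadrant Q4. The divergence there is about +4, positive as expected for a source.

Q4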